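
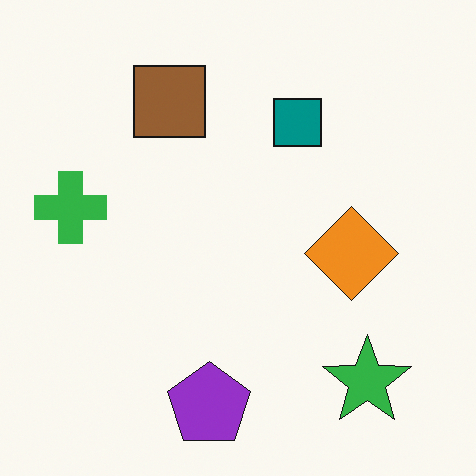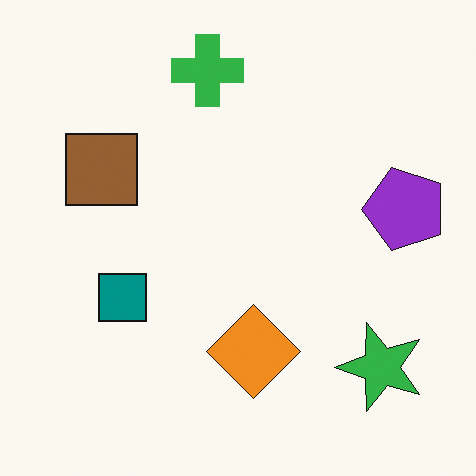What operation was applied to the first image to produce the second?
This is the original image transposed (reflected across the top-left ↔ bottom-right diagonal).

Shapes have swapped their row and column positions — what was in the top-right is now in the bottom-left — a diagonal reflection.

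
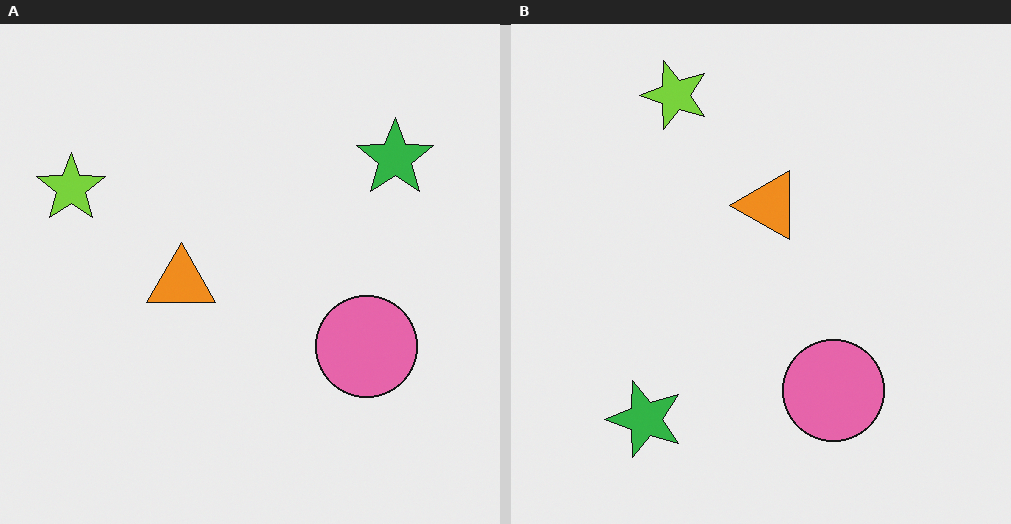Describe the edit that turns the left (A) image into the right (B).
It was transposed (reflected across the top-left ↔ bottom-right diagonal).

Shapes have swapped their row and column positions — what was in the top-right is now in the bottom-left — a diagonal reflection.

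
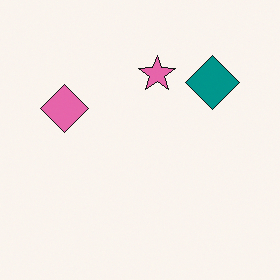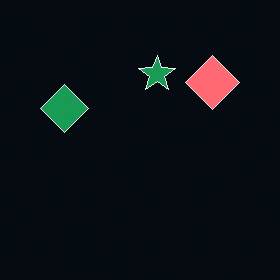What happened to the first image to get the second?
The transformation is: color-inverted (negative).

The light background has become dark and every shape's color is its complement — a photographic negative.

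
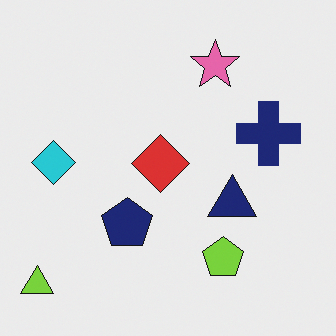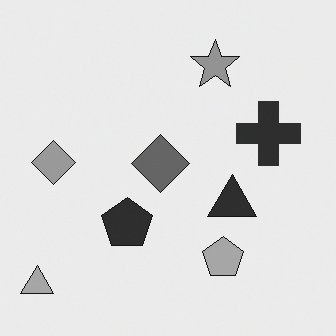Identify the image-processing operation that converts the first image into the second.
This is the original image converted to grayscale.

All color is removed — every shape is now a shade of grey.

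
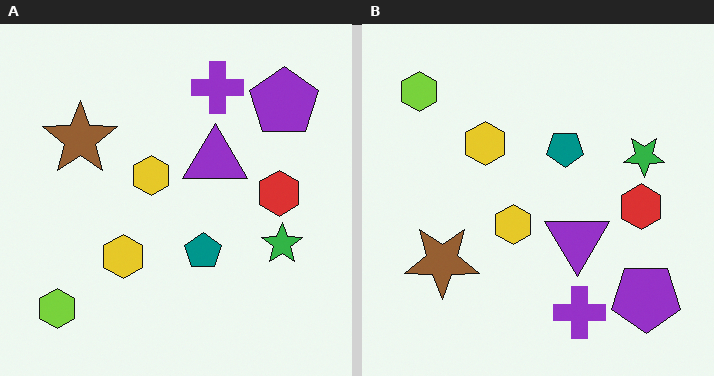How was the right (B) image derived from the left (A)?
The image was flipped vertically (top ↔ bottom).

The purple cross is in the top of the left (A) image and the bottom of the right (B) — shapes on opposite sides of the horizontal midline have swapped in a mirror flip.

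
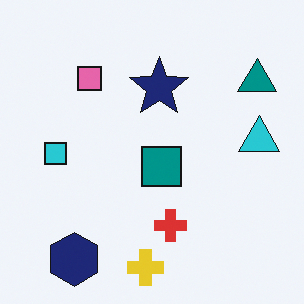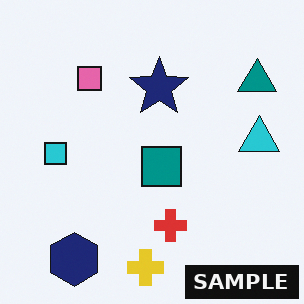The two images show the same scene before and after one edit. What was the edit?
The second image is the first watermarked with the text "SAMPLE" in the lower-right corner.

A dark label reading "SAMPLE" appears in the lower-right corner.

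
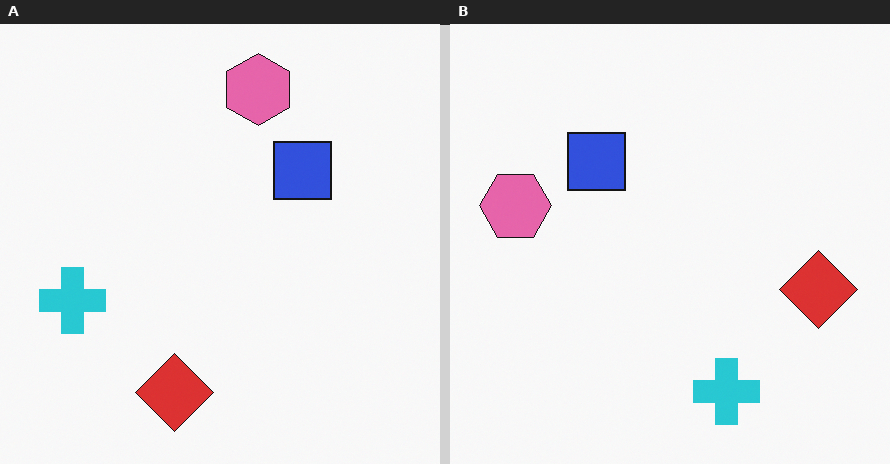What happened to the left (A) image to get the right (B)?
The transformation is: rotated 90° counter-clockwise.

The pink hexagon sits in the top of the left (A) image and the left of the right (B) — consistent with a whole-image 90° counter-clockwise rotation.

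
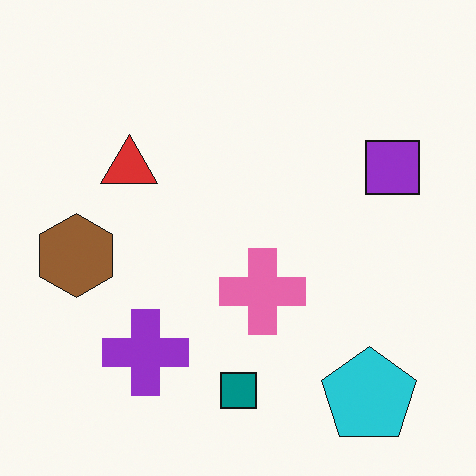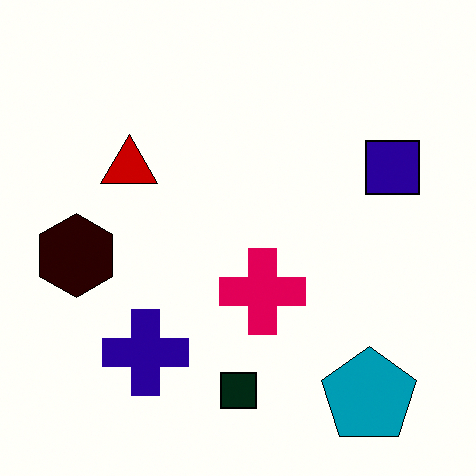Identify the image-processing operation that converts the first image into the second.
This is the original image given much higher contrast.

Tones are pushed away from mid-grey across the whole image — a global contrast change.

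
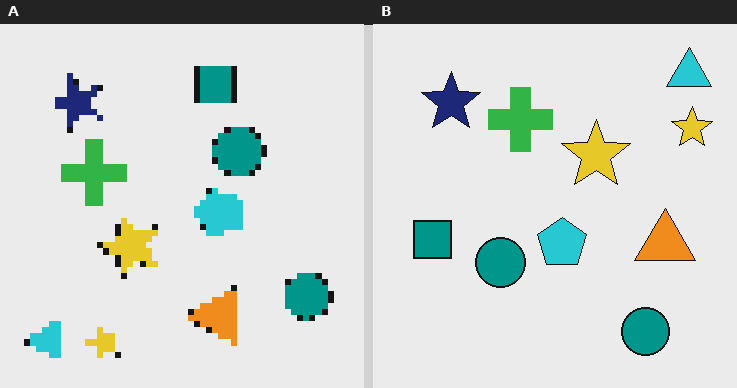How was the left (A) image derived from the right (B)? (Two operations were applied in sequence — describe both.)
The transformation is: transposed (reflected across the top-left ↔ bottom-right diagonal), then moderately pixelated.

Shapes have swapped their row and column positions — what was in the top-right is now in the bottom-left — a diagonal reflection. Shapes are reduced to large square blocks; fine edges and outlines are lost — a downscale-then-upscale (mosaic) effect.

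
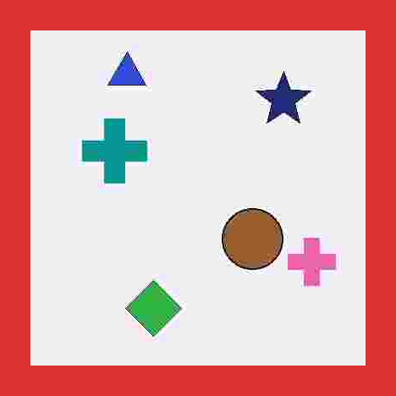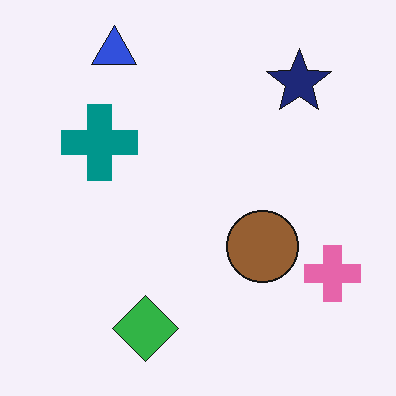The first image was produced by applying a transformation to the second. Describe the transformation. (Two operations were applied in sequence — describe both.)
The image was degraded with heavy JPEG compression, then framed with a red border.

Blocky 8×8 compression artifacts appear around shape edges and the flat background shows ringing — characteristic JPEG degradation. A solid red frame runs around the edge of the first image, with the content slightly shrunk inside it.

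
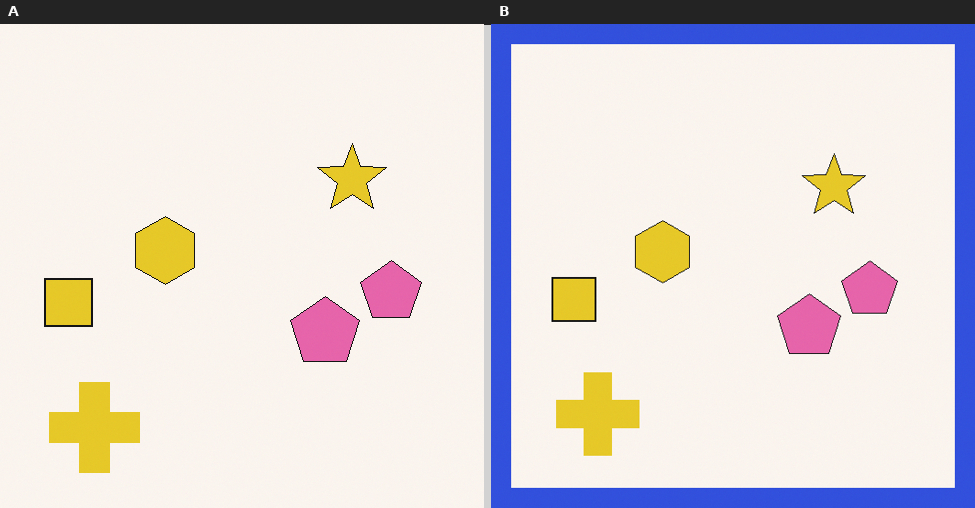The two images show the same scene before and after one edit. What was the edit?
This is the original image framed with a blue border.

A solid blue frame runs around the edge of the right (B) image, with the content slightly shrunk inside it.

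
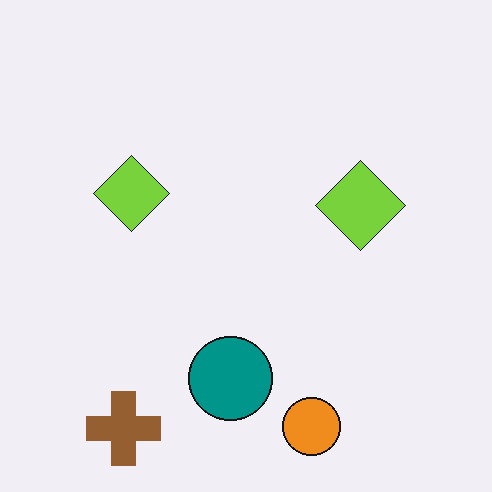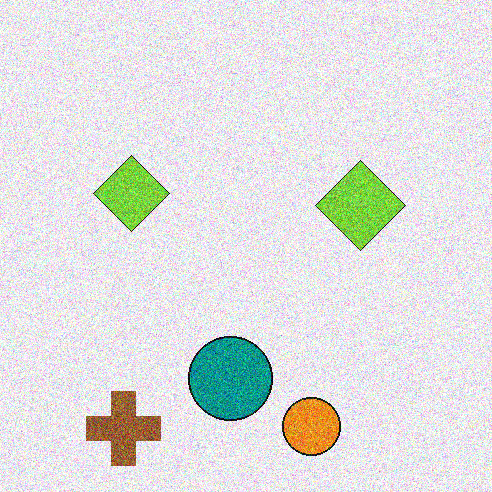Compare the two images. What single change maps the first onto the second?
The second image is the first degraded with a thick layer of grain.

Random speckle covers the whole image, including the flat background.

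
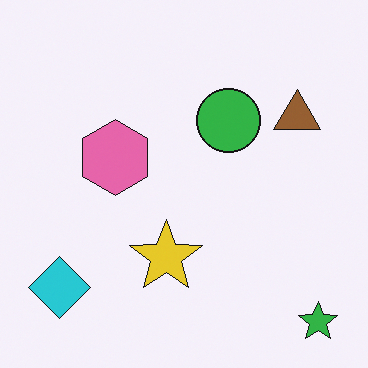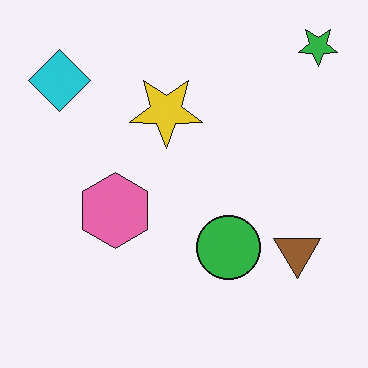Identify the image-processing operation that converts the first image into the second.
This is the original image flipped vertically (top ↔ bottom).

The green star is in the bottom-right of the first image and the top-right of the second — shapes on opposite sides of the horizontal midline have swapped in a mirror flip.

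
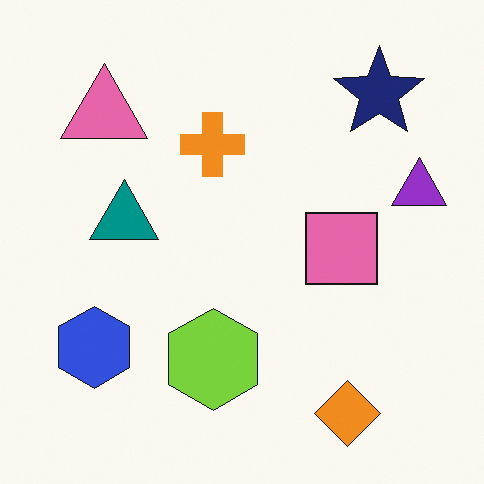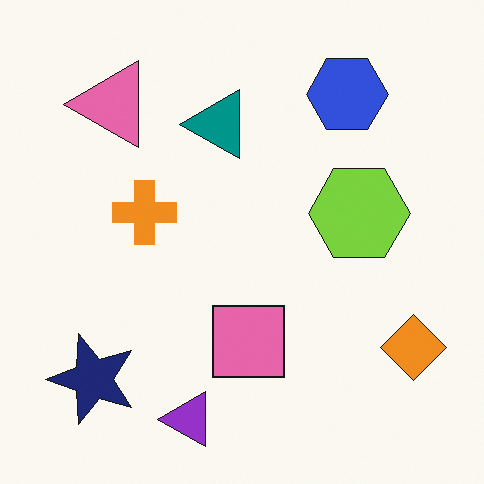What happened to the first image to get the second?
The second image is the first transposed (reflected across the top-left ↔ bottom-right diagonal).

Shapes have swapped their row and column positions — what was in the top-right is now in the bottom-left — a diagonal reflection.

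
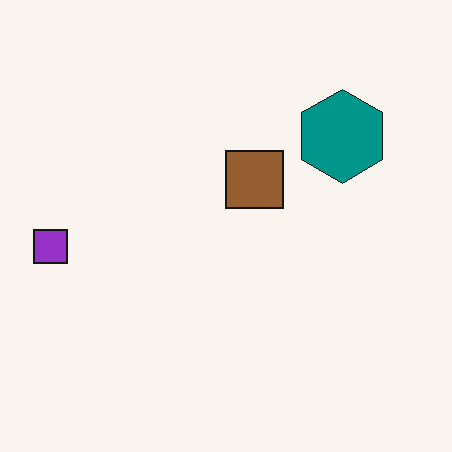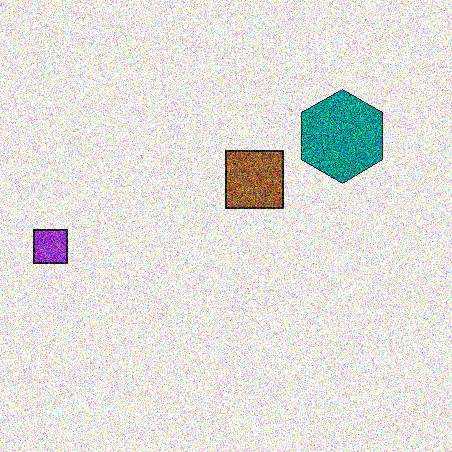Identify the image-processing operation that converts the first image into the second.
This is the original image degraded with heavy additive noise.

Random speckle covers the whole image, including the flat background.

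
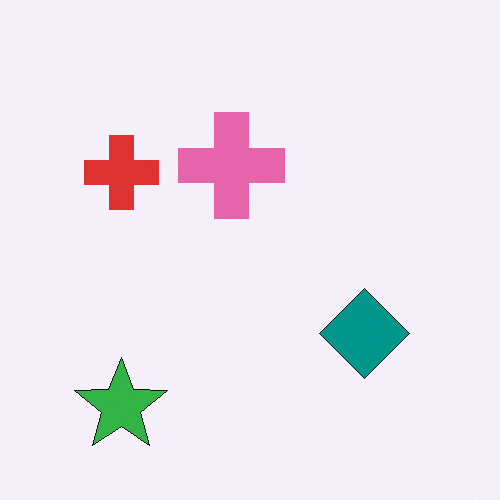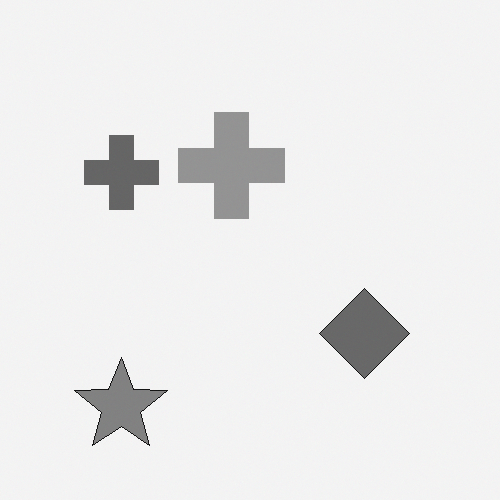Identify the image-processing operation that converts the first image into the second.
Converted to grayscale.

All color is removed — every shape is now a shade of grey.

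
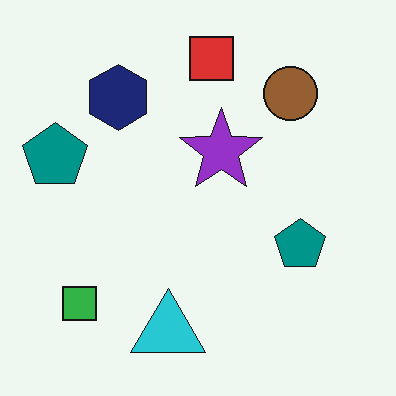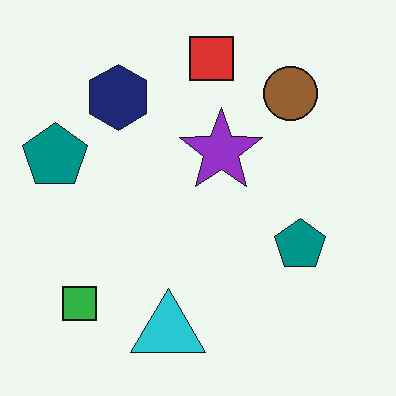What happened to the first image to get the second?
This is the original image given moderate JPEG compression.

Blocky 8×8 compression artifacts appear around shape edges and the flat background shows ringing — characteristic JPEG degradation.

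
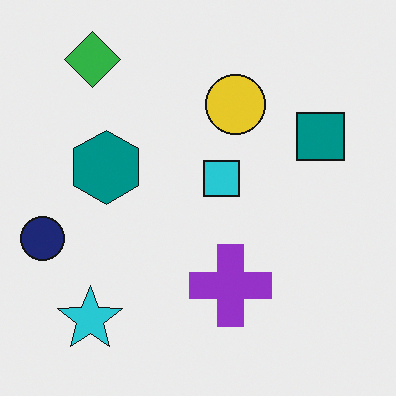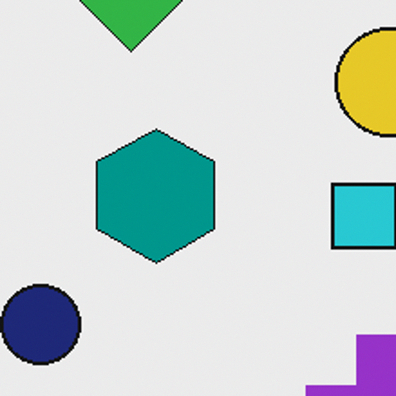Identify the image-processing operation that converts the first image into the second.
It was cropped to a noticeably smaller region and rescaled.

The visible shapes are larger and the field of view is narrower; shapes near the original edges may be partly or wholly outside the frame — a crop-and-rescale.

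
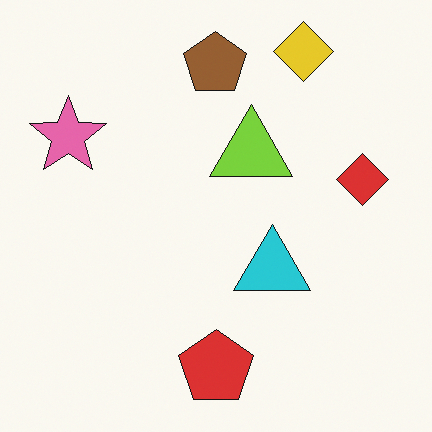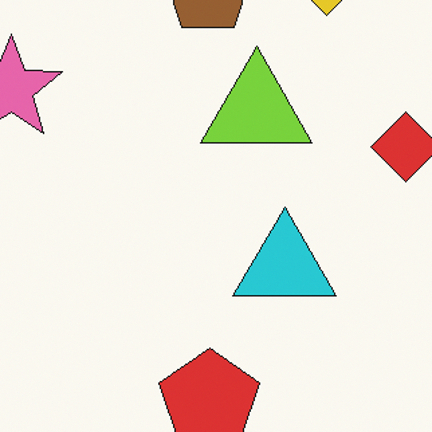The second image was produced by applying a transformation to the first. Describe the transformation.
It was cropped to a modestly smaller region and rescaled.

The visible shapes are larger and the field of view is narrower; shapes near the original edges may be partly or wholly outside the frame — a crop-and-rescale.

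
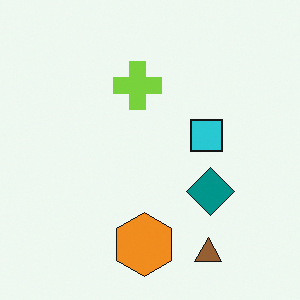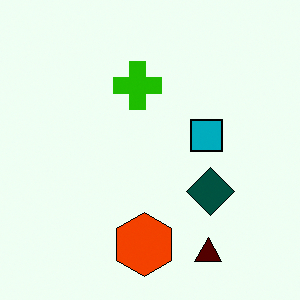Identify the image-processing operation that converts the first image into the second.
The transformation is: given much higher contrast.

Tones are pushed away from mid-grey across the whole image — a global contrast change.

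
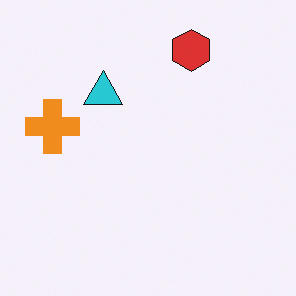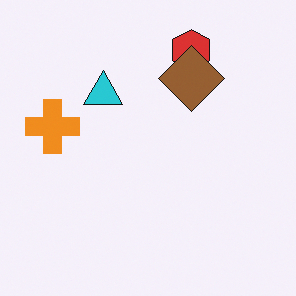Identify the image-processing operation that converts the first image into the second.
Overlaid with an additional brown diamond.

A brown diamond appears in the second image that is absent from the first.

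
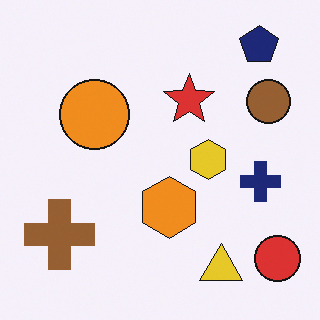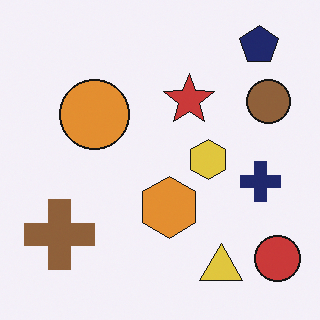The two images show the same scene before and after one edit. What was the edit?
This is the original image slightly desaturated.

All colors are more muted and greyish — a global saturation change.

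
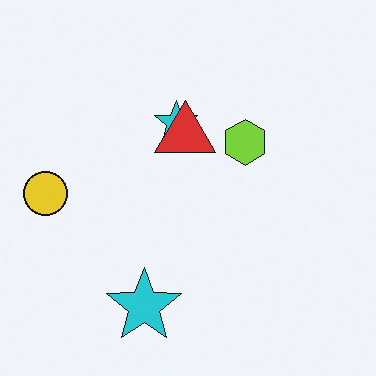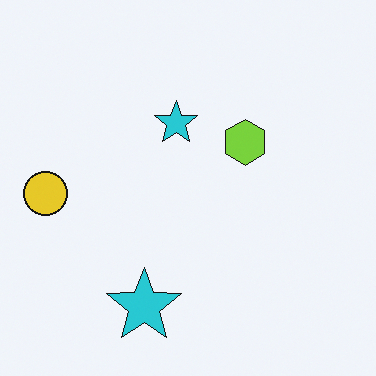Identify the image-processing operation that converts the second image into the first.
This is the original image overlaid with an additional red triangle.

A red triangle appears in the first image that is absent from the second.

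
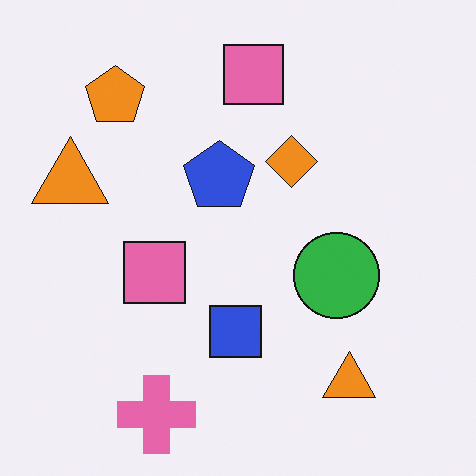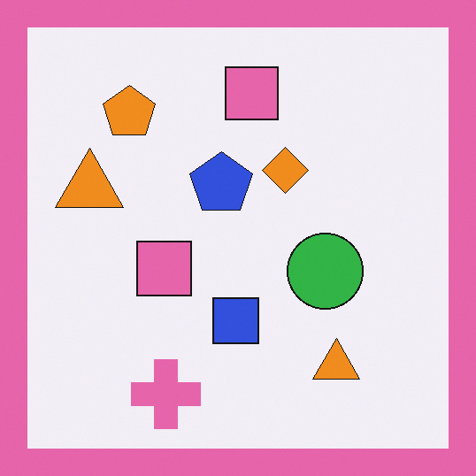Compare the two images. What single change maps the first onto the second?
The image was framed with a pink border.

A solid pink frame runs around the edge of the second image, with the content slightly shrunk inside it.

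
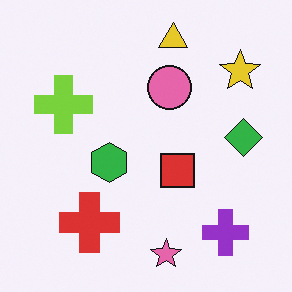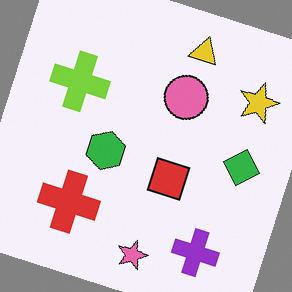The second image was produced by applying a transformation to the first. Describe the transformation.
The transformation is: rotated clockwise by a clearly visible amount.

Every shape is tilted by the same angle and the image corners show triangular fill wedges — a whole-image rotation by a non-right angle.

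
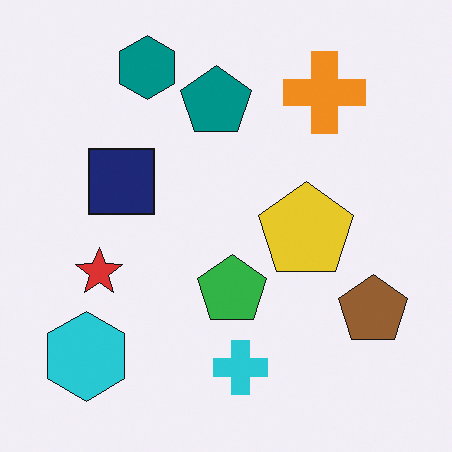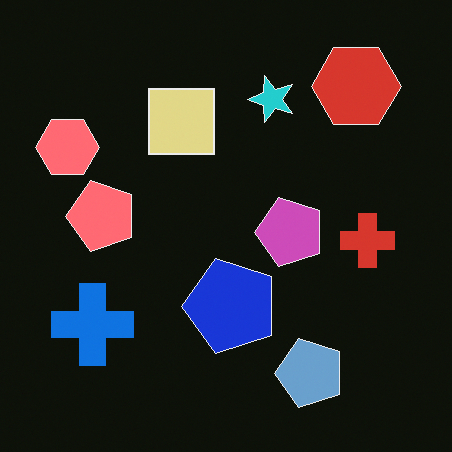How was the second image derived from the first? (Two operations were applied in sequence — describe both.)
Color-inverted (negative), then transposed (reflected across the top-left ↔ bottom-right diagonal).

The light background has become dark and every shape's color is its complement — a photographic negative. Shapes have swapped their row and column positions — what was in the top-right is now in the bottom-left — a diagonal reflection.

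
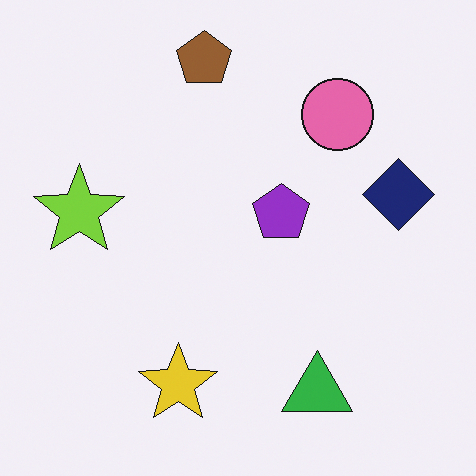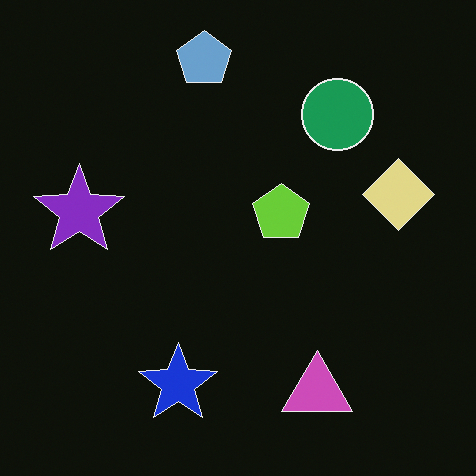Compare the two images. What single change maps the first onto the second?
The transformation is: color-inverted (negative).

The light background has become dark and every shape's color is its complement — a photographic negative.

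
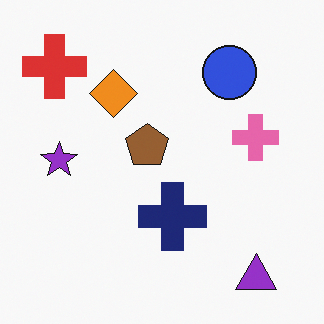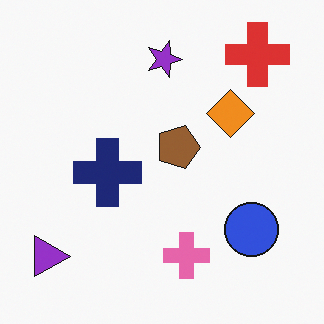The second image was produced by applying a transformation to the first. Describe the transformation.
It was rotated 90° clockwise.

The purple triangle sits in the bottom-right of the first image and the bottom-left of the second — consistent with a whole-image 90° clockwise rotation.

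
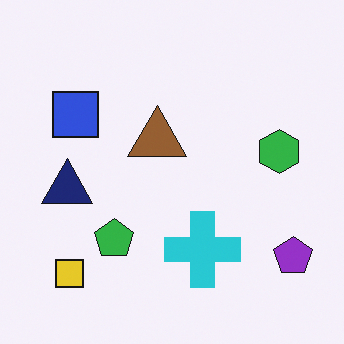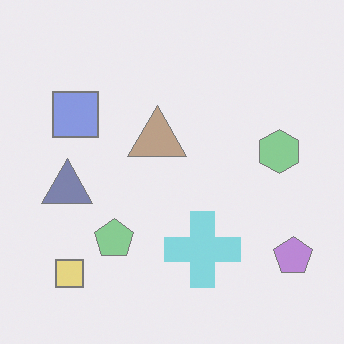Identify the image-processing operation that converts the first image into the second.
Given much lower contrast.

Tones are pushed toward mid-grey across the whole image — a global contrast change.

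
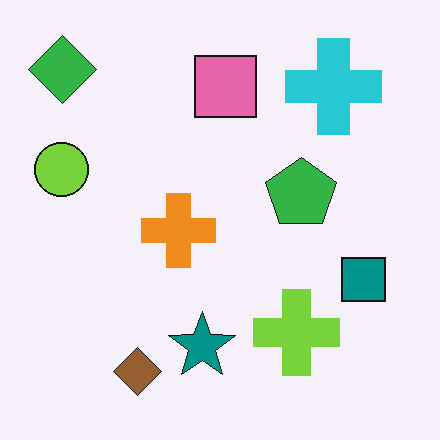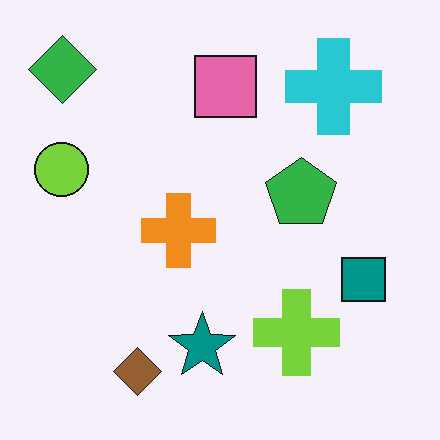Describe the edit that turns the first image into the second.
The image was given moderate JPEG compression.

Blocky 8×8 compression artifacts appear around shape edges and the flat background shows ringing — characteristic JPEG degradation.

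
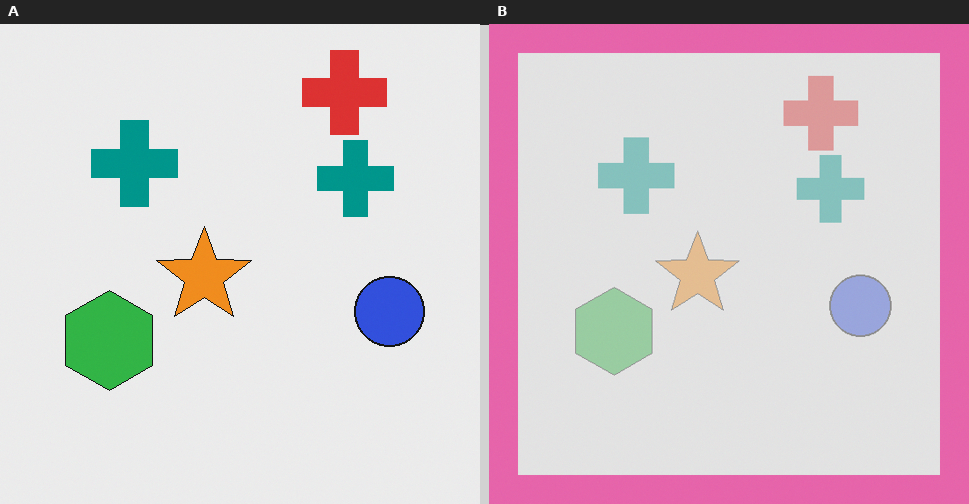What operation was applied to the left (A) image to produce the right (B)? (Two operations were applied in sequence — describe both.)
This is the original image given much lower contrast, then framed with a pink border.

Tones are pushed toward mid-grey across the whole image — a global contrast change. A solid pink frame runs around the edge of the right (B) image, with the content slightly shrunk inside it.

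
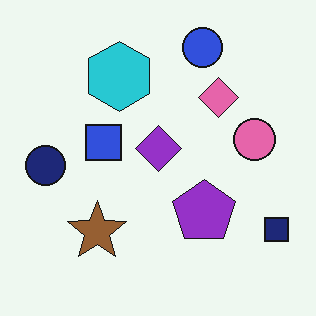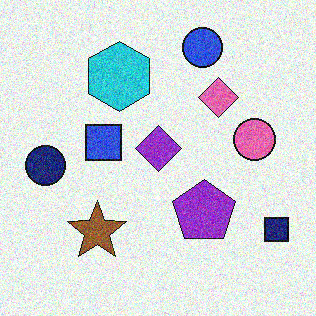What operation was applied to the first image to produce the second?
The image was degraded with moderate additive noise.

Random speckle covers the whole image, including the flat background.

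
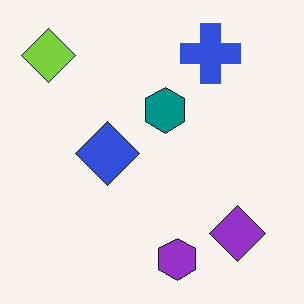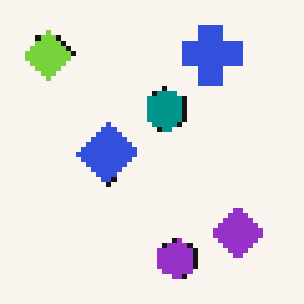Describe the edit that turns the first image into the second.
It was lightly pixelated (a mild mosaic effect).

Shapes are reduced to large square blocks; fine edges and outlines are lost — a downscale-then-upscale (mosaic) effect.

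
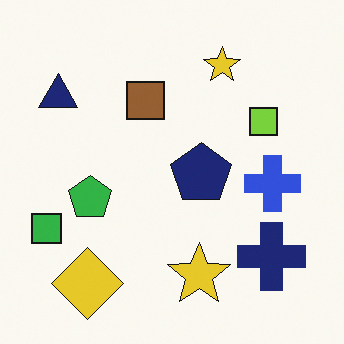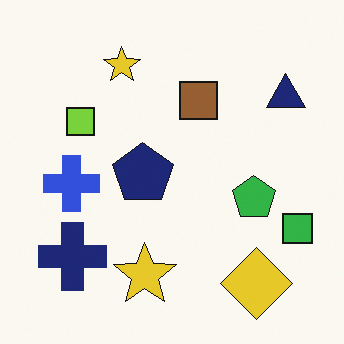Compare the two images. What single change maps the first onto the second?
It was flipped horizontally (left ↔ right).

The green square is in the left of the first image and the right of the second — shapes on opposite sides of the vertical midline have swapped in a mirror flip.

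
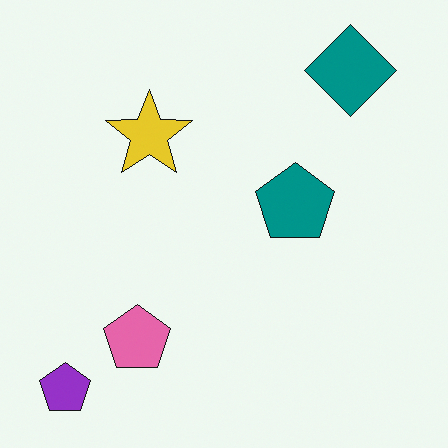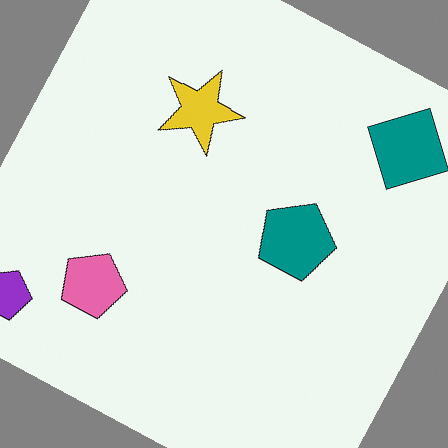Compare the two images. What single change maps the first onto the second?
Rotated clockwise by a moderate amount.

Every shape is tilted by the same angle and the image corners show triangular fill wedges — a whole-image rotation by a non-right angle.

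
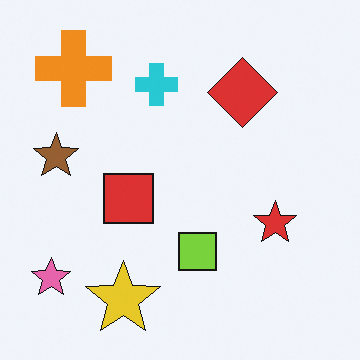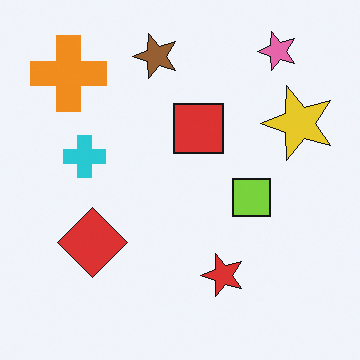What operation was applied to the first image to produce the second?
It was transposed (reflected across the top-left ↔ bottom-right diagonal).

Shapes have swapped their row and column positions — what was in the top-right is now in the bottom-left — a diagonal reflection.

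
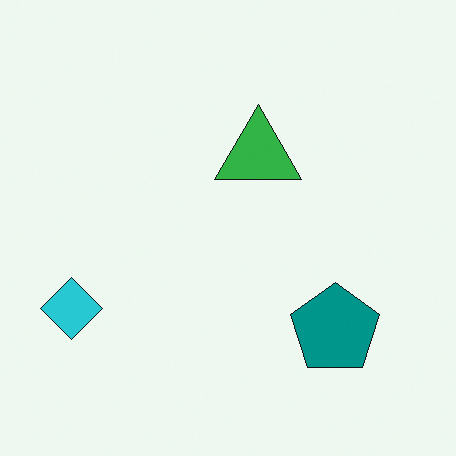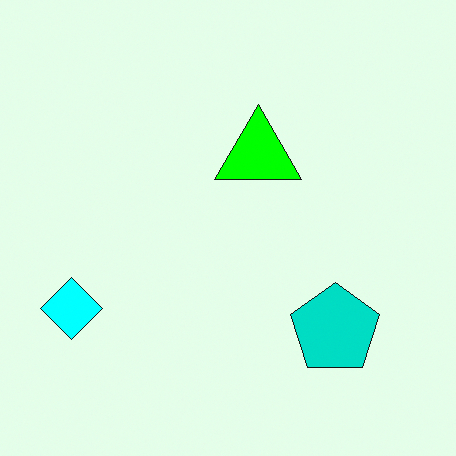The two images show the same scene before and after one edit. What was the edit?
It was made much more vivid (saturation change).

All colors are more vivid — a global saturation change.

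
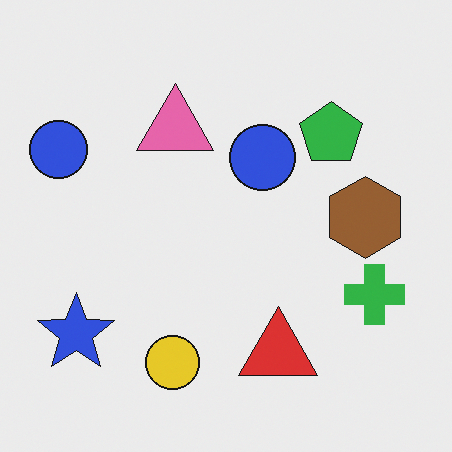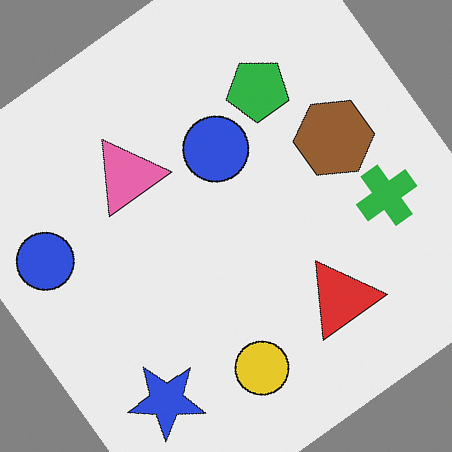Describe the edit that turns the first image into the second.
This is the original image rotated counter-clockwise by a large amount — several tens of degrees.

Every shape is tilted by the same angle and the image corners show triangular fill wedges — a whole-image rotation by a non-right angle.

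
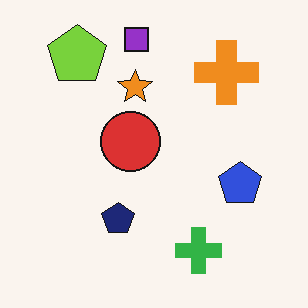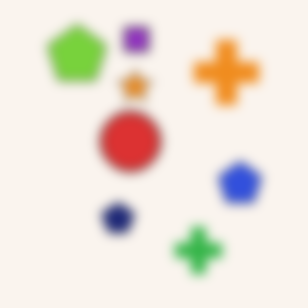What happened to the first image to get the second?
The image was heavily blurred.

Shape edges and outlines are uniformly softened across the whole image.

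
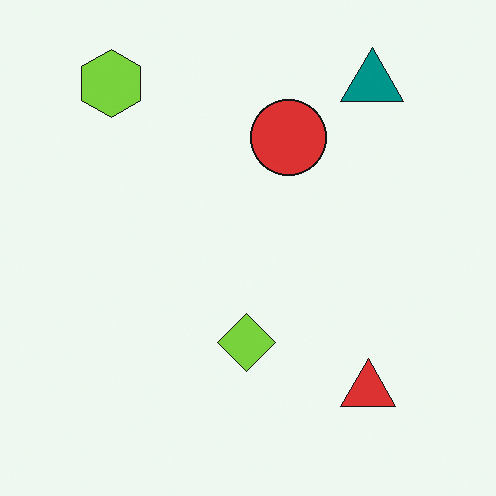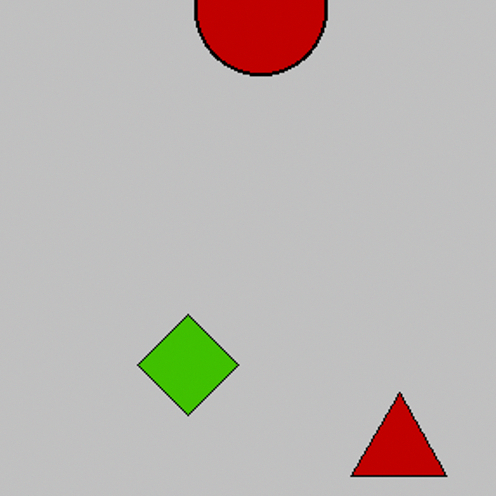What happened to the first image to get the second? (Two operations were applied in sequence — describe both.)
It was aggressively posterized, then cropped tightly and scaled back up.

Each flat color has snapped to a coarser quantized level — most visibly, the near-white background has dropped to a flat grey. The visible shapes are larger and the field of view is narrower; shapes near the original edges may be partly or wholly outside the frame — a crop-and-rescale.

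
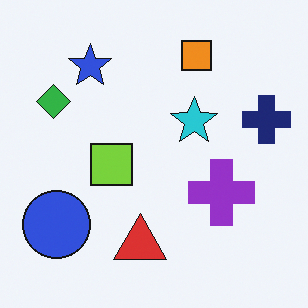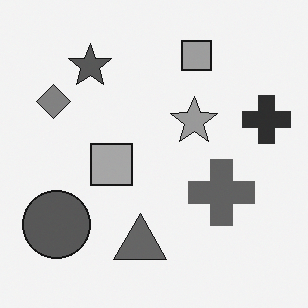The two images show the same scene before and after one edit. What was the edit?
Converted to grayscale.

All color is removed — every shape is now a shade of grey.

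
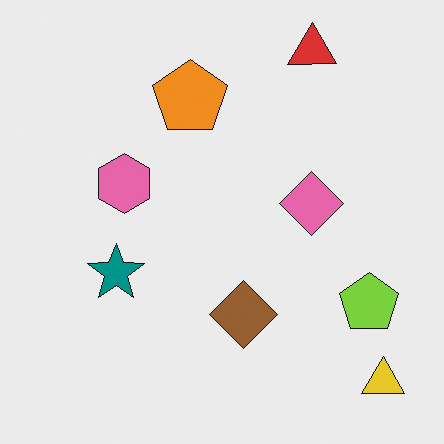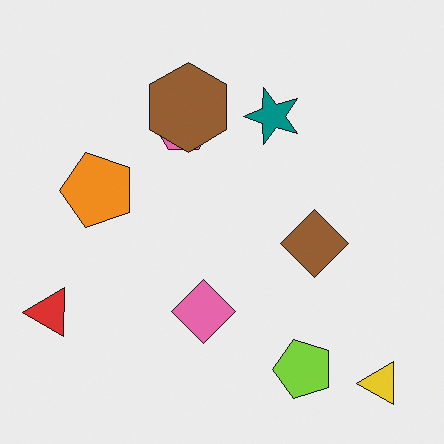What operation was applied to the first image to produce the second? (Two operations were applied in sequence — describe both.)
Transposed (reflected across the top-left ↔ bottom-right diagonal), then overlaid with an additional brown hexagon.

Shapes have swapped their row and column positions — what was in the top-right is now in the bottom-left — a diagonal reflection. A brown hexagon appears in the second image that is absent from the first.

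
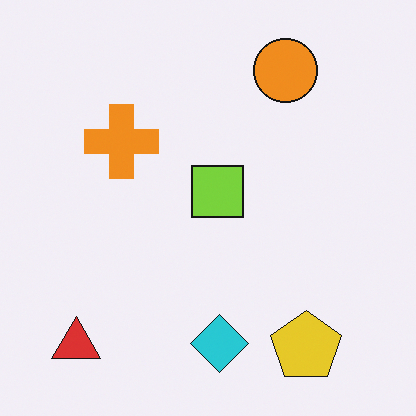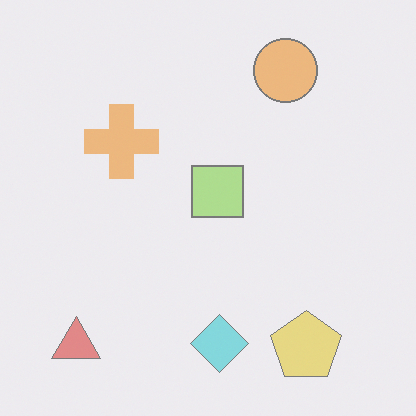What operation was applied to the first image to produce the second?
The transformation is: given much lower contrast.

Tones are pushed toward mid-grey across the whole image — a global contrast change.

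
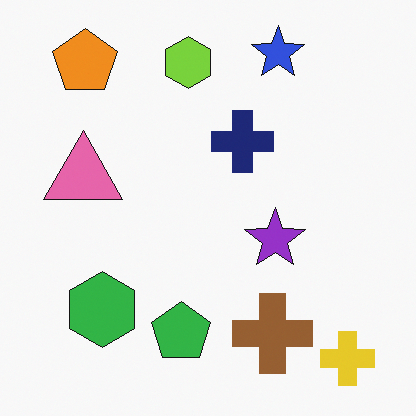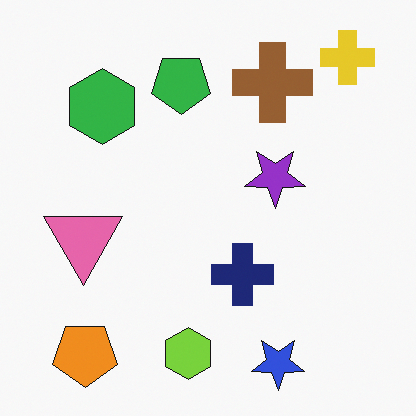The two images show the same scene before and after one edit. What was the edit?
The second image is the first flipped vertically (top ↔ bottom).

The blue star is in the top-right of the first image and the bottom-right of the second — shapes on opposite sides of the horizontal midline have swapped in a mirror flip.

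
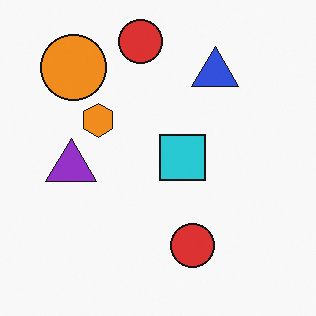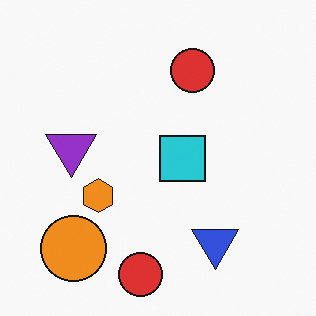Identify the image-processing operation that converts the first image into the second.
The image was flipped vertically (top ↔ bottom).

The orange circle is in the top-left of the first image and the bottom-left of the second — shapes on opposite sides of the horizontal midline have swapped in a mirror flip.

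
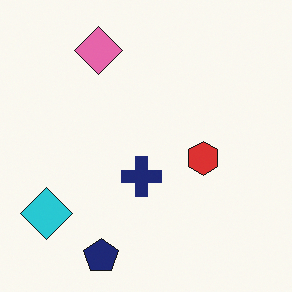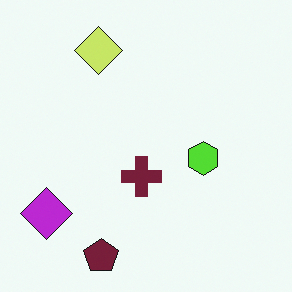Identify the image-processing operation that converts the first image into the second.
The second image is the first hue-shifted through roughly a third of the color wheel.

Every shape's color has rotated by the same amount around the hue wheel — a uniform hue shift.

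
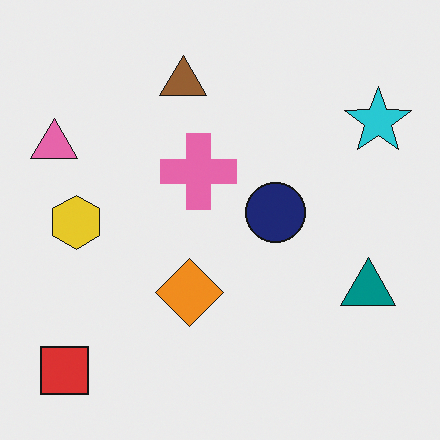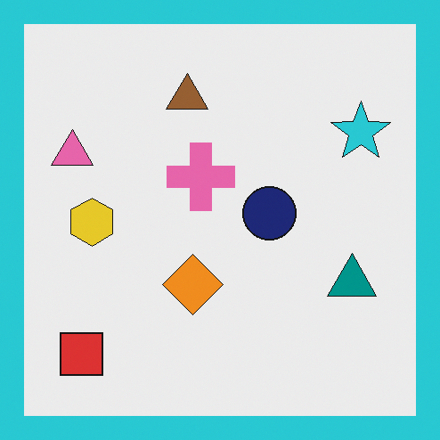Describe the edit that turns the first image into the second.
The transformation is: framed with a cyan border.

A solid cyan frame runs around the edge of the second image, with the content slightly shrunk inside it.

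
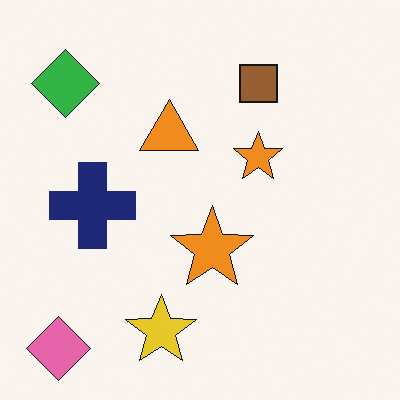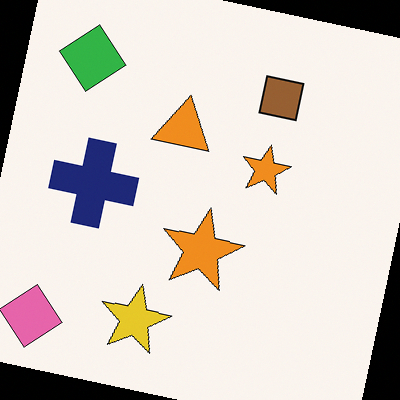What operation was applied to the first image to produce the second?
The image was rotated clockwise by a slight angle.

Every shape is tilted by the same angle and the image corners show triangular fill wedges — a whole-image rotation by a non-right angle.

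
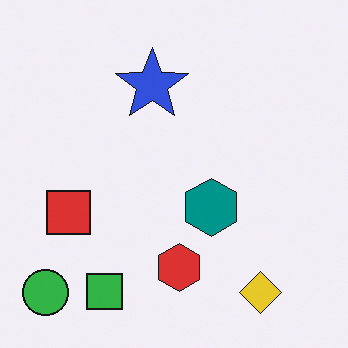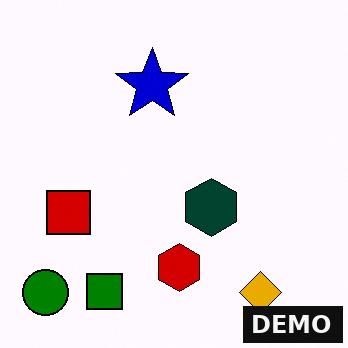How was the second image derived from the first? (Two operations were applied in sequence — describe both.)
It was boosted in contrast, then watermarked with the text "DEMO" in the lower-right corner.

Tones are pushed away from mid-grey across the whole image — a global contrast change. A dark label reading "DEMO" appears in the lower-right corner.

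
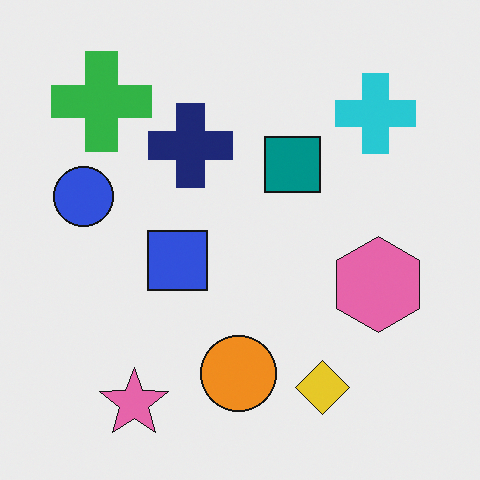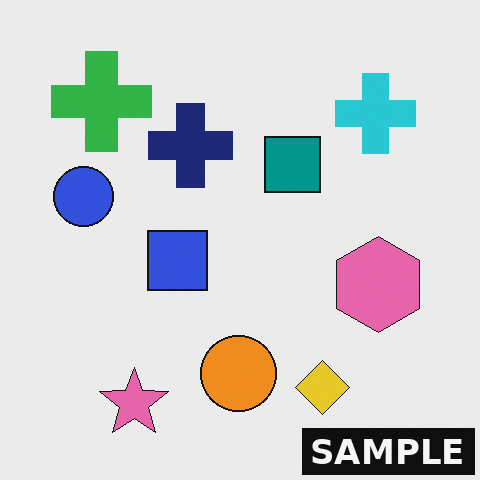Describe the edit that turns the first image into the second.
It was watermarked with the text "SAMPLE" in the lower-right corner.

A dark label reading "SAMPLE" appears in the lower-right corner.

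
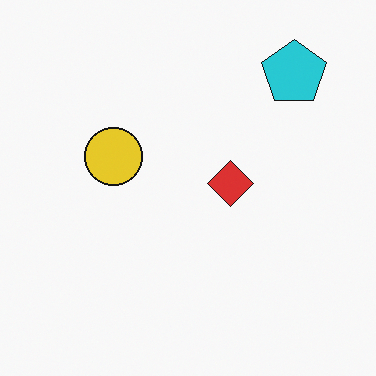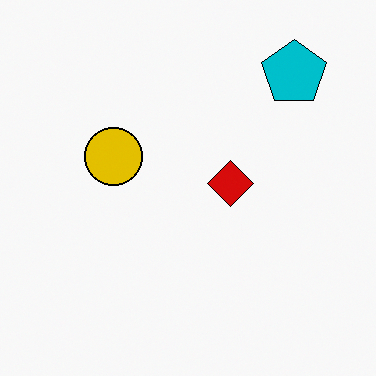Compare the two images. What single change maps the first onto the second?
It was given slightly increased contrast.

Tones are pushed away from mid-grey across the whole image — a global contrast change.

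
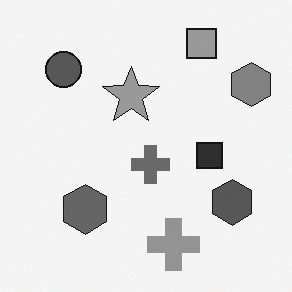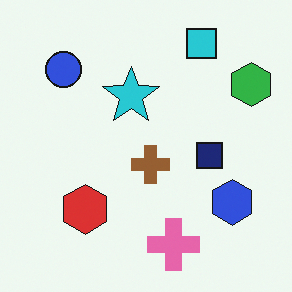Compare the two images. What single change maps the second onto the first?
The transformation is: converted to grayscale.

All color is removed — every shape is now a shade of grey.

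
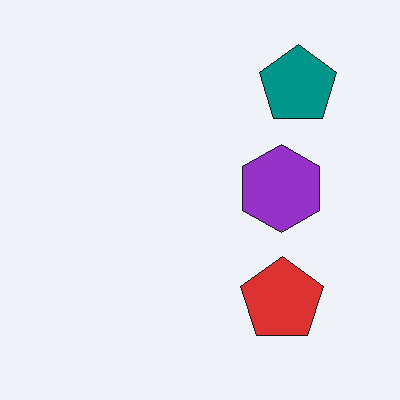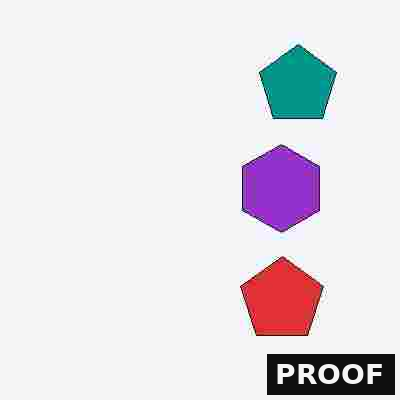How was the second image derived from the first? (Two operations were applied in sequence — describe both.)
This is the original image degraded with heavy JPEG compression, then watermarked with the text "PROOF" in the lower-right corner.

Blocky 8×8 compression artifacts appear around shape edges and the flat background shows ringing — characteristic JPEG degradation. A dark label reading "PROOF" appears in the lower-right corner.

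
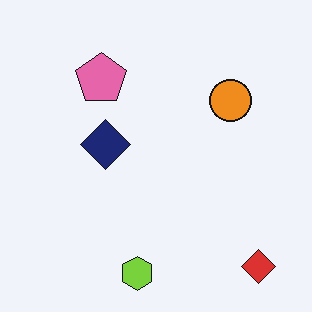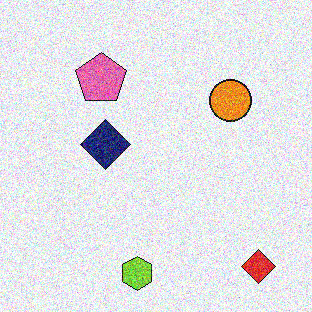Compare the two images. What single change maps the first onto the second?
This is the original image degraded with strong gaussian noise.

Random speckle covers the whole image, including the flat background.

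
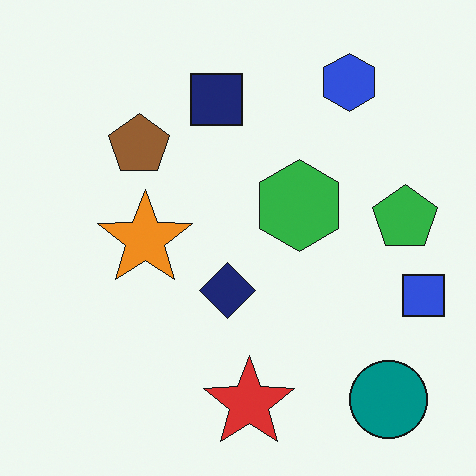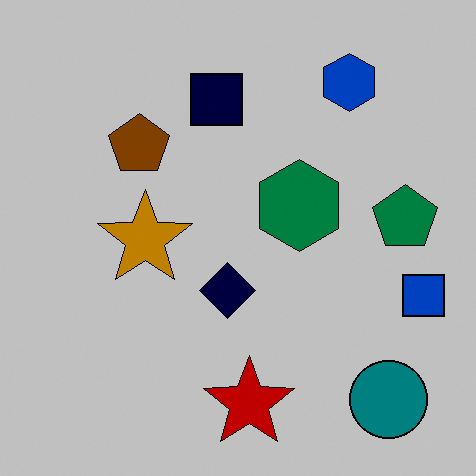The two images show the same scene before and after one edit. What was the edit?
The second image is the first aggressively posterized.

Each flat color has snapped to a coarser quantized level — most visibly, the near-white background has dropped to a flat grey.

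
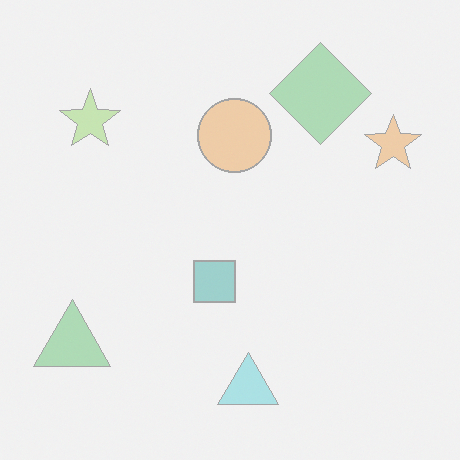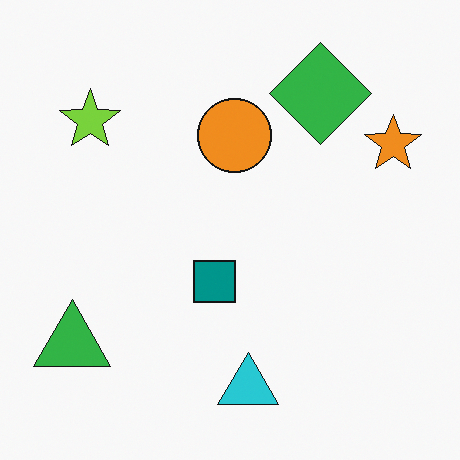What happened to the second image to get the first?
It was washed out (contrast reduced).

Tones are pushed toward mid-grey across the whole image — a global contrast change.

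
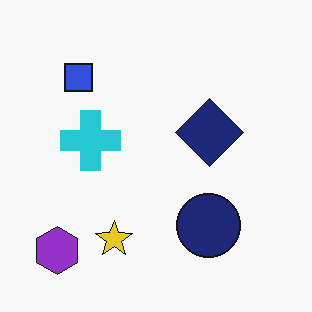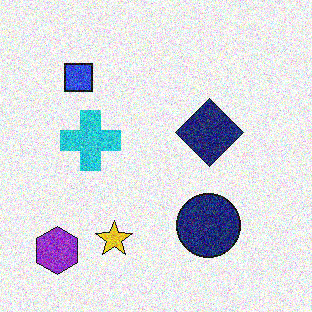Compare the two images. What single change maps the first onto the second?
This is the original image degraded with strong gaussian noise.

Random speckle covers the whole image, including the flat background.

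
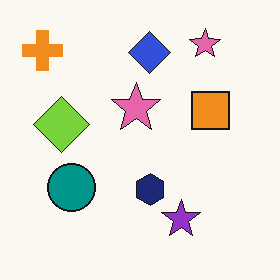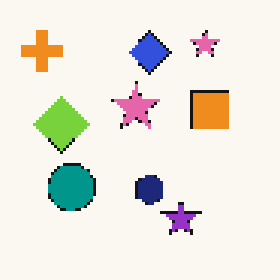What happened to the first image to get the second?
This is the original image mildly pixelated.

Shapes are reduced to large square blocks; fine edges and outlines are lost — a downscale-then-upscale (mosaic) effect.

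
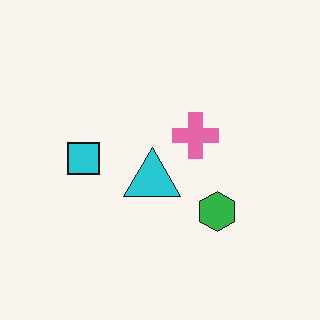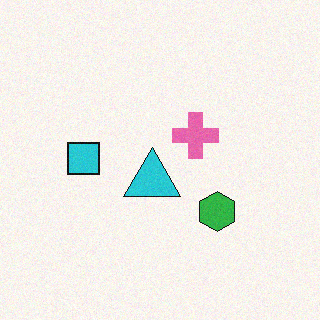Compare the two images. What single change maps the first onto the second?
The second image is the first degraded with light additive noise.

Random speckle covers the whole image, including the flat background.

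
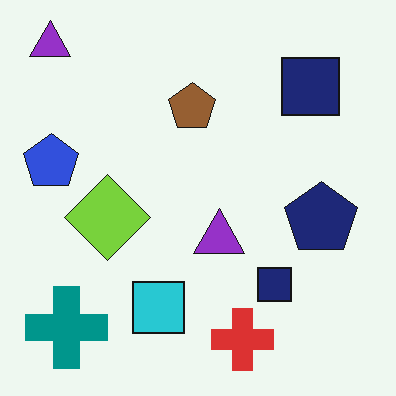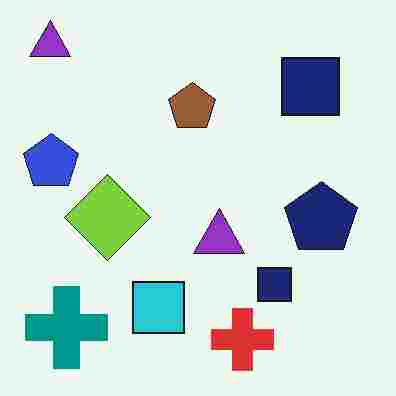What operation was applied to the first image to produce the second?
Degraded with heavy JPEG compression.

Blocky 8×8 compression artifacts appear around shape edges and the flat background shows ringing — characteristic JPEG degradation.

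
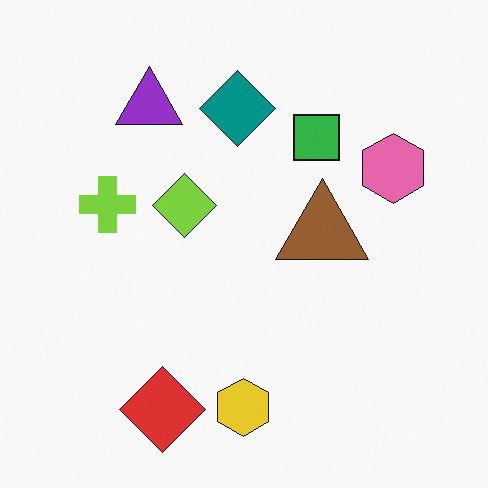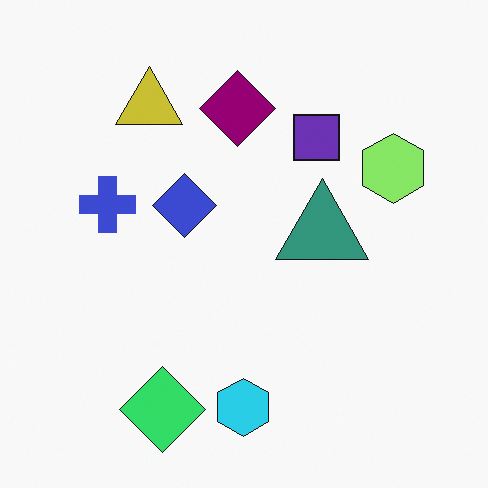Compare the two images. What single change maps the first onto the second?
This is the original image hue-shifted noticeably.

Every shape's color has rotated by the same amount around the hue wheel — a uniform hue shift.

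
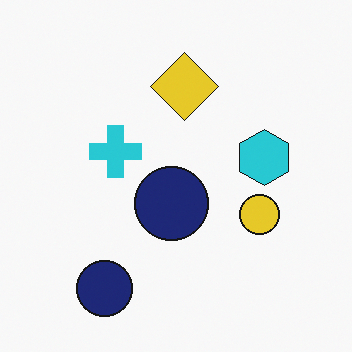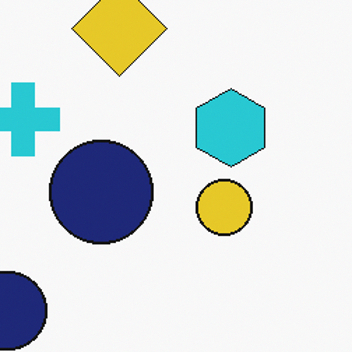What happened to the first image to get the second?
The image was cropped to a modestly smaller region and rescaled.

The visible shapes are larger and the field of view is narrower; shapes near the original edges may be partly or wholly outside the frame — a crop-and-rescale.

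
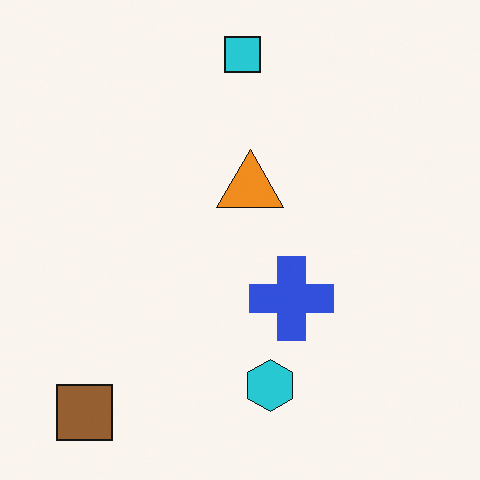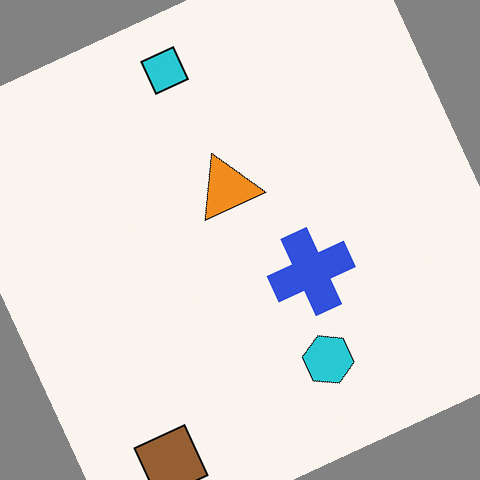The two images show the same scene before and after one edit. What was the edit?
Rotated counter-clockwise by a moderate amount.

Every shape is tilted by the same angle and the image corners show triangular fill wedges — a whole-image rotation by a non-right angle.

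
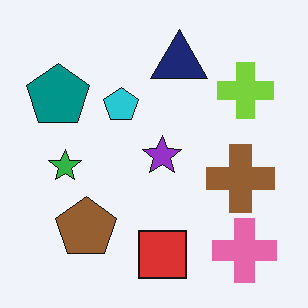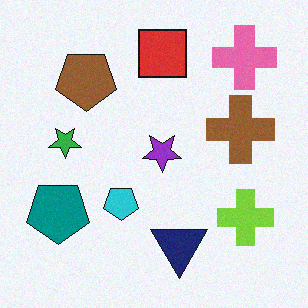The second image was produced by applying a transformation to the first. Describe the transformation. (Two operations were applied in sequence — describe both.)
The image was flipped vertically (top ↔ bottom), then degraded with subtle gaussian noise.

The red square is in the bottom of the first image and the top of the second — shapes on opposite sides of the horizontal midline have swapped in a mirror flip. Random speckle covers the whole image, including the flat background.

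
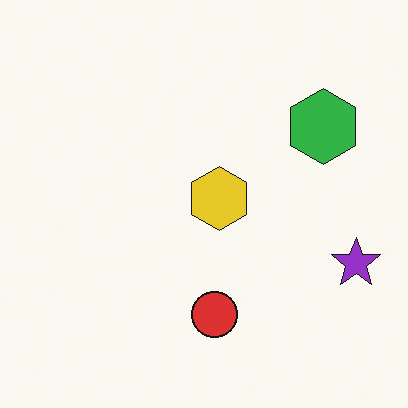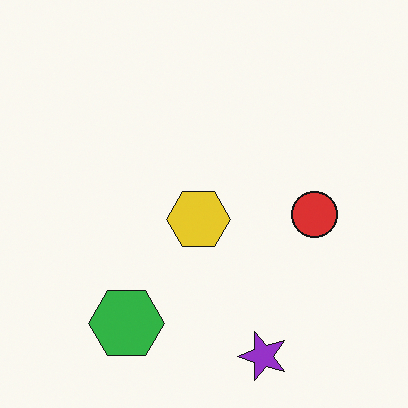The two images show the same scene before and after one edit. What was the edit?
It was transposed (reflected across the top-left ↔ bottom-right diagonal).

Shapes have swapped their row and column positions — what was in the top-right is now in the bottom-left — a diagonal reflection.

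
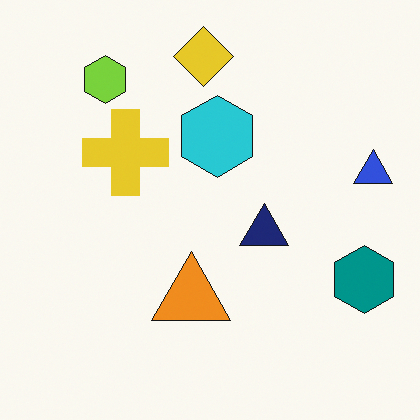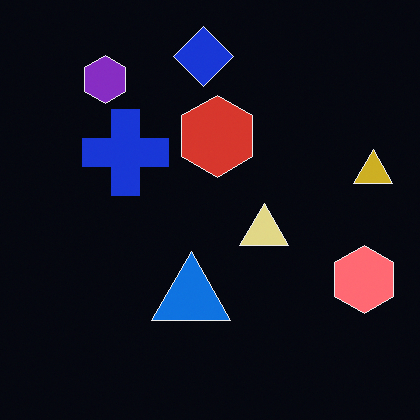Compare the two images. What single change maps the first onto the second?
The transformation is: color-inverted (negative).

The light background has become dark and every shape's color is its complement — a photographic negative.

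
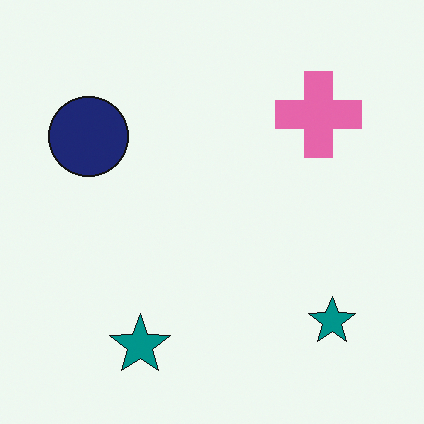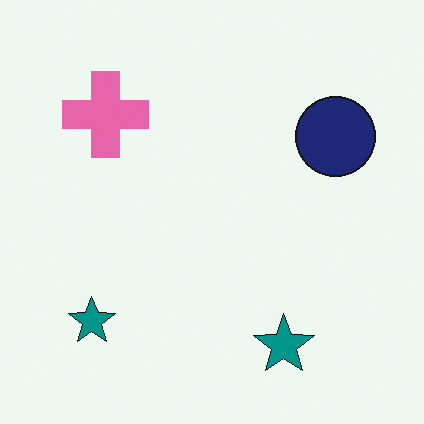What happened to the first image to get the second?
Flipped horizontally (left ↔ right).

The navy circle is in the top-left of the first image and the top-right of the second — shapes on opposite sides of the vertical midline have swapped in a mirror flip.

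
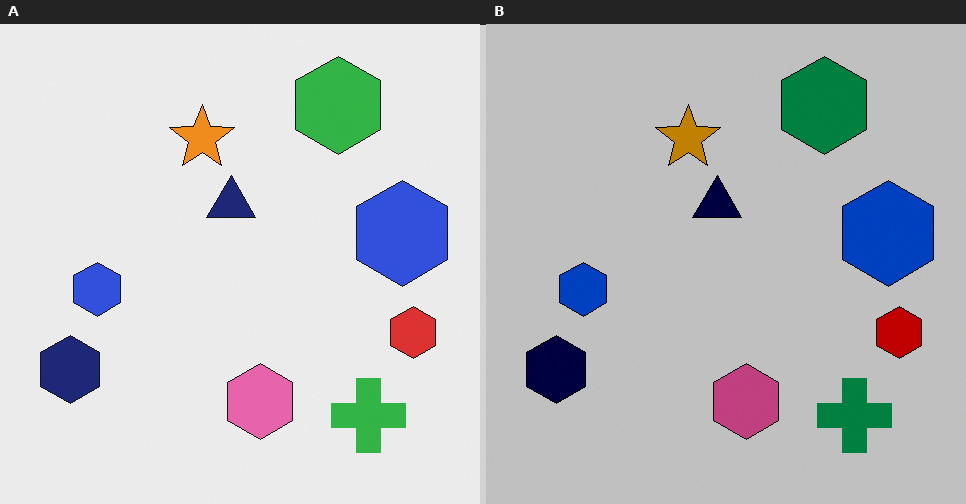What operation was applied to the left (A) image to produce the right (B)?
It was aggressively posterized.

Each flat color has snapped to a coarser quantized level — most visibly, the near-white background has dropped to a flat grey.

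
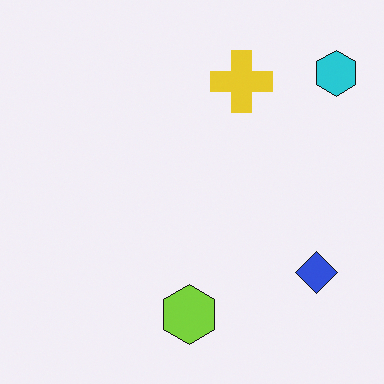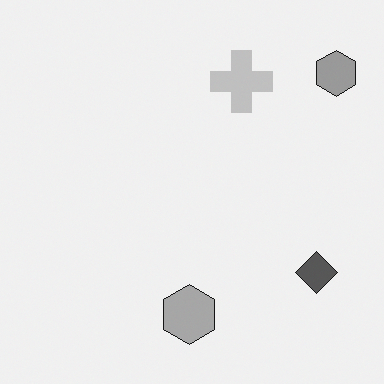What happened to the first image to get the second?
This is the original image converted to grayscale.

All color is removed — every shape is now a shade of grey.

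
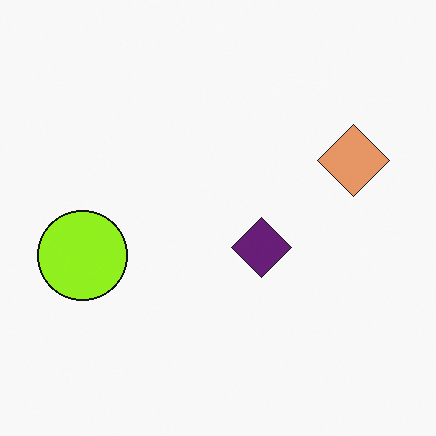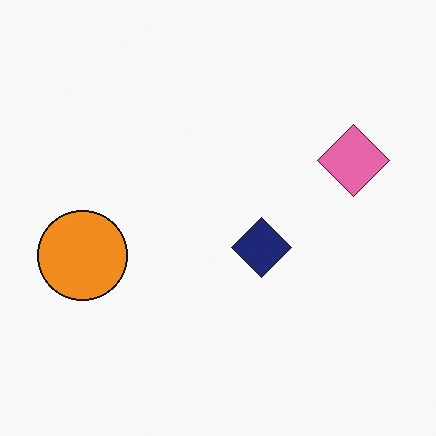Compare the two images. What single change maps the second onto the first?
The transformation is: hue-shifted by a small amount.

Every shape's color has rotated by the same amount around the hue wheel — a uniform hue shift.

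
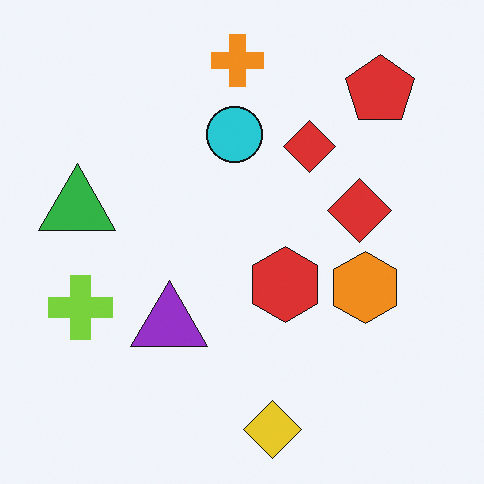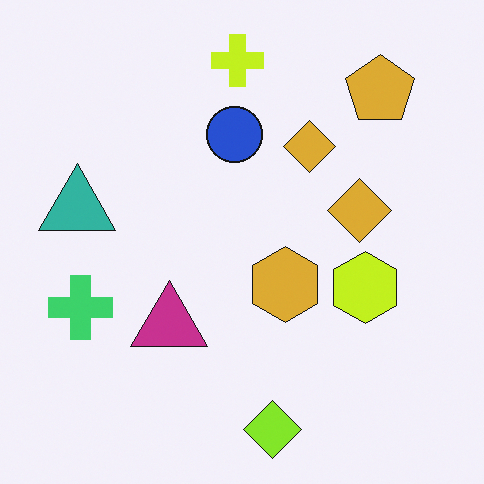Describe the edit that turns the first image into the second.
The transformation is: hue-shifted by a small amount.

Every shape's color has rotated by the same amount around the hue wheel — a uniform hue shift.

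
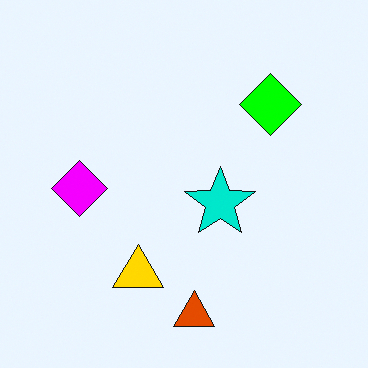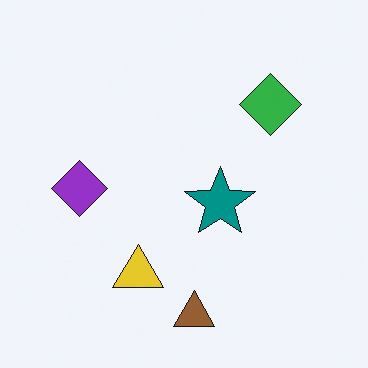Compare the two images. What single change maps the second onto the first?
Heavily oversaturated.

All colors are more vivid — a global saturation change.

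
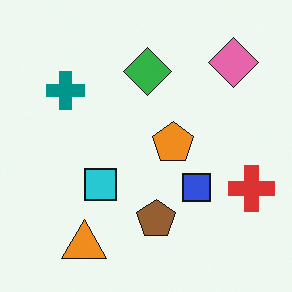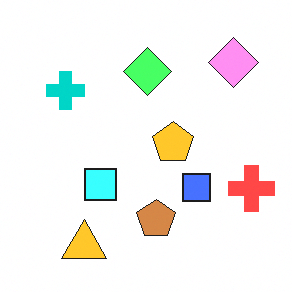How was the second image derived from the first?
The image was substantially brightened.

Every pixel — background and shapes alike — is uniformly brightened.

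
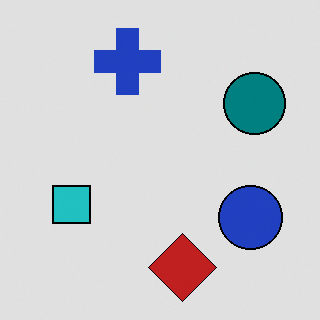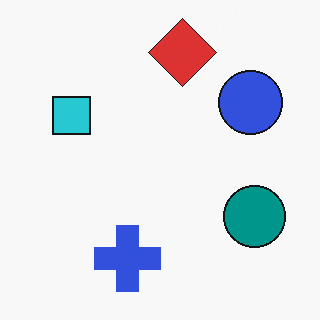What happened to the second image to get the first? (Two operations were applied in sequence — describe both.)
The first image is the second flipped vertically (top ↔ bottom), then moderately posterized.

The red diamond is in the top of the second image and the bottom of the first — shapes on opposite sides of the horizontal midline have swapped in a mirror flip. Each flat color has snapped to a coarser quantized level — most visibly, the near-white background has dropped to a flat grey.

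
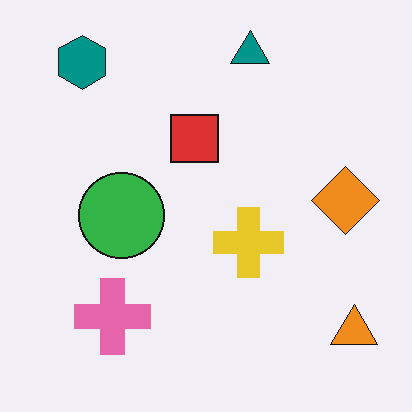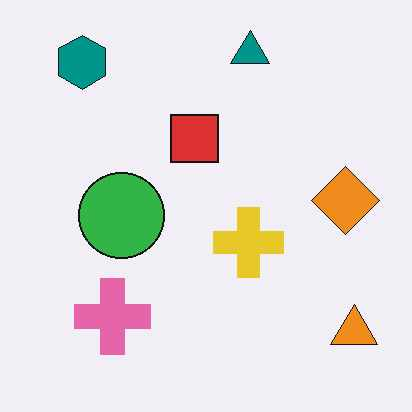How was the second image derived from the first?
JPEG-compressed with visible artifacts.

Blocky 8×8 compression artifacts appear around shape edges and the flat background shows ringing — characteristic JPEG degradation.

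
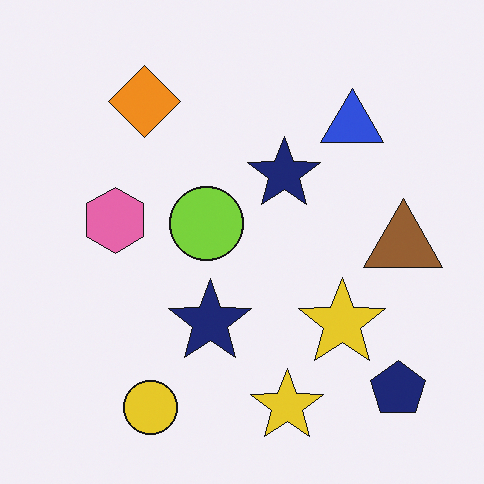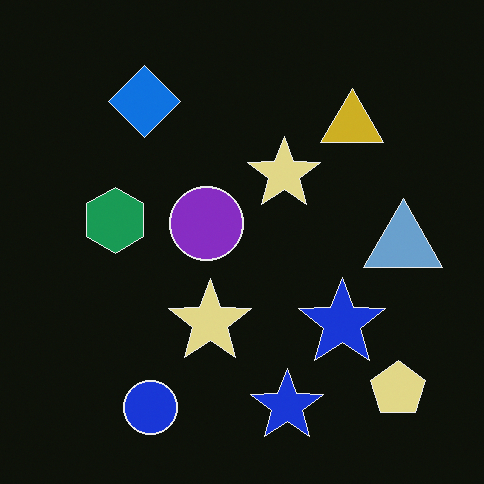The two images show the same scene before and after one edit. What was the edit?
The transformation is: color-inverted (negative).

The light background has become dark and every shape's color is its complement — a photographic negative.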